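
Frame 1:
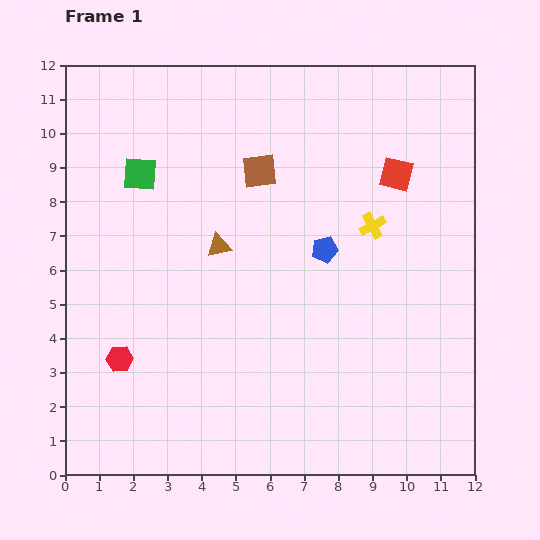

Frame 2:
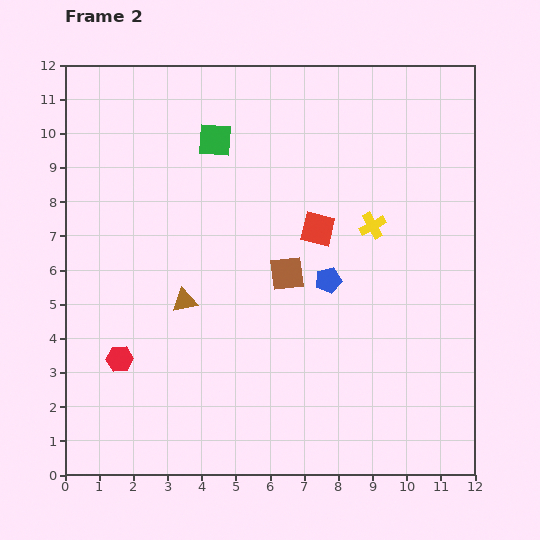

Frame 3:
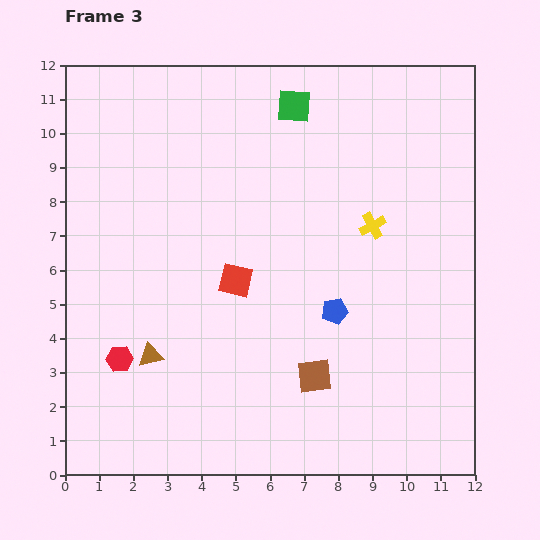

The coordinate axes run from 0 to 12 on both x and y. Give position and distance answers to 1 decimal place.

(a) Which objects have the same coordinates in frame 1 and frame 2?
the yellow cross, the red hexagon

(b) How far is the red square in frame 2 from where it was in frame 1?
2.8

The red square moved from (9.7, 8.8) to (7.4, 7.2), a distance of √(2.3² + 1.6²) ≈ 2.8.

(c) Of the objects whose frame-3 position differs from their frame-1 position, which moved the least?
the blue pentagon

(moved 1.8)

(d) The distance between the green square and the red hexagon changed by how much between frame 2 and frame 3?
+2.0

Distance in frame 2: 7.0. Distance in frame 3: 9.0.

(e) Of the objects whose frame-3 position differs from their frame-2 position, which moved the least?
the blue pentagon

(moved 0.9)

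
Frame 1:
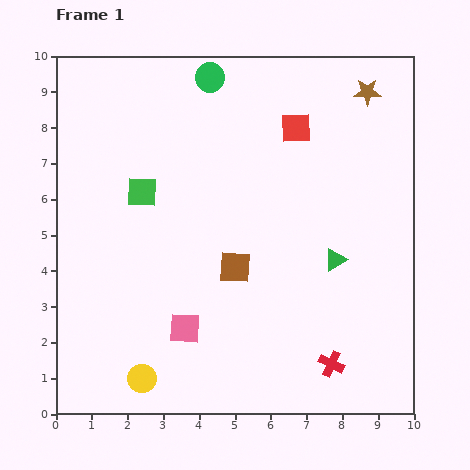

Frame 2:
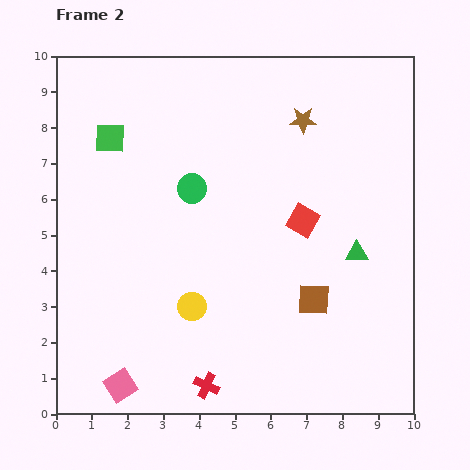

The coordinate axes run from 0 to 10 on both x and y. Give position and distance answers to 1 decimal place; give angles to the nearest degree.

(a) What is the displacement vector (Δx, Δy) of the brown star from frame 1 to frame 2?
(-1.8, -0.8)

The brown star was at (8.7, 9.0) in frame 1 and (6.9, 8.2) in frame 2.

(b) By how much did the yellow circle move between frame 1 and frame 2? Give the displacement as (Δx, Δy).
(1.4, 2.0)

The yellow circle was at (2.4, 1.0) in frame 1 and (3.8, 3.0) in frame 2.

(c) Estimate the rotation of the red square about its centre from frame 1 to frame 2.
32° clockwise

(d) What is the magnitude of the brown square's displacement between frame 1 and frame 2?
2.4

The brown square moved from (5.0, 4.1) to (7.2, 3.2), a distance of √(2.2² + 0.9²) ≈ 2.4.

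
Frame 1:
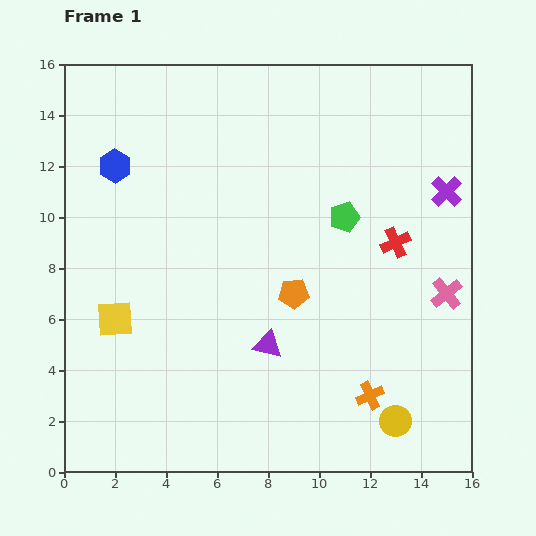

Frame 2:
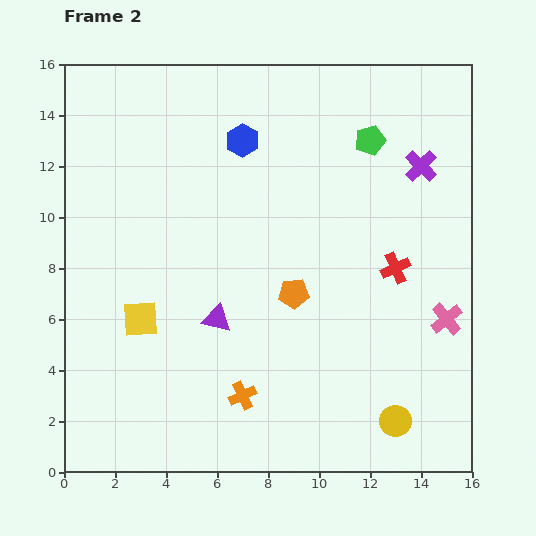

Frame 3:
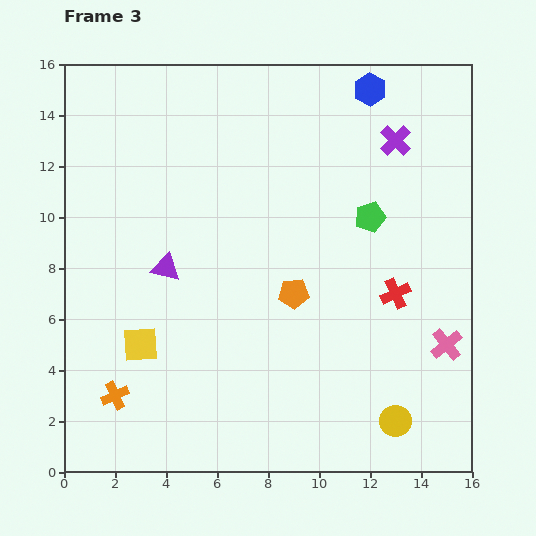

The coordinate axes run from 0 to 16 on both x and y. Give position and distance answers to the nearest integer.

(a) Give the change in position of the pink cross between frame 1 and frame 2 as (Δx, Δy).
(0, -1)

The pink cross was at (15, 7) in frame 1 and (15, 6) in frame 2.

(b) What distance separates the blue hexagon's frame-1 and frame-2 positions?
5

The blue hexagon moved from (2, 12) to (7, 13), a distance of √(5² + 1²) ≈ 5.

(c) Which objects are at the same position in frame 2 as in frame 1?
the yellow circle, the orange pentagon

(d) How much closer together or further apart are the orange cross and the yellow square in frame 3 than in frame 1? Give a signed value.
-8

Distance in frame 1: 10. Distance in frame 3: 2.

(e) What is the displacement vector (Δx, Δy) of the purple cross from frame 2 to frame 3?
(-1, 1)

The purple cross was at (14, 12) in frame 2 and (13, 13) in frame 3.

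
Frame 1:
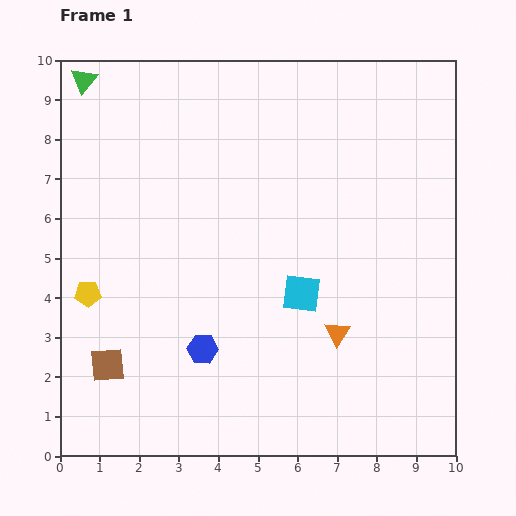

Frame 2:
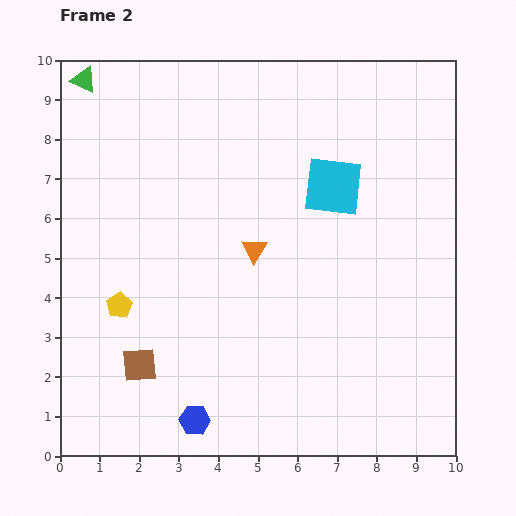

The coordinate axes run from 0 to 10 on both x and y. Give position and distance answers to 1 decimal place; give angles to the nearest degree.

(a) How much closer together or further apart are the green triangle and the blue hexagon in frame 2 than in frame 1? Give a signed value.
+1.6

Distance in frame 1: 7.4. Distance in frame 2: 9.0.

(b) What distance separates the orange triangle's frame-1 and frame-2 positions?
3.0

The orange triangle moved from (7.0, 3.1) to (4.9, 5.2), a distance of √(2.1² + 2.1²) ≈ 3.0.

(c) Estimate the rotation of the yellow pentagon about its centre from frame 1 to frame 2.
28° counter-clockwise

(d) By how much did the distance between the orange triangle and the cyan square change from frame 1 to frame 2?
+1.3

Distance in frame 1: 1.3. Distance in frame 2: 2.6.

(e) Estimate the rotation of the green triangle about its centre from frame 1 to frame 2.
44° counter-clockwise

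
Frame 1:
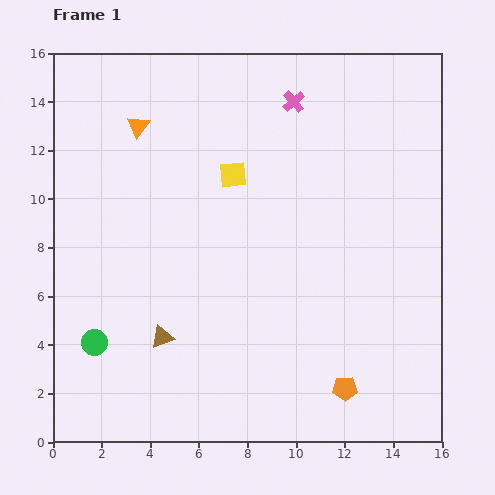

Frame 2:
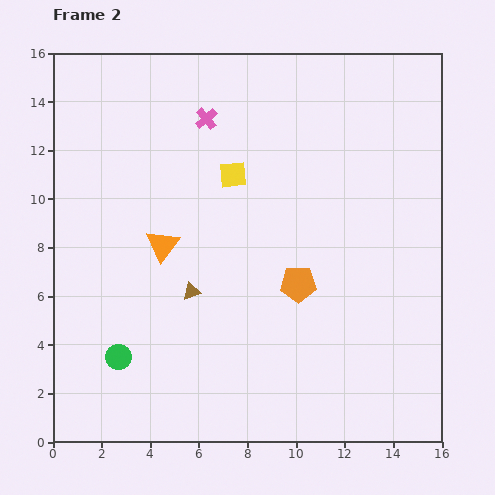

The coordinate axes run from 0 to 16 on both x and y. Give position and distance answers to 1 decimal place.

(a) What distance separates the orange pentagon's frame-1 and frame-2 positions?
4.7

The orange pentagon moved from (12.0, 2.2) to (10.1, 6.5), a distance of √(1.9² + 4.3²) ≈ 4.7.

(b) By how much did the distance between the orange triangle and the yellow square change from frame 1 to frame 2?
-0.3

Distance in frame 1: 4.4. Distance in frame 2: 4.1.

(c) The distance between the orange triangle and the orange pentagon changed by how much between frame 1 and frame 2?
-7.9

Distance in frame 1: 13.7. Distance in frame 2: 5.8.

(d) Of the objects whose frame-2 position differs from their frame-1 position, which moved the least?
the green circle

(moved 1.2)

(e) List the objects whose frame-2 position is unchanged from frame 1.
the yellow square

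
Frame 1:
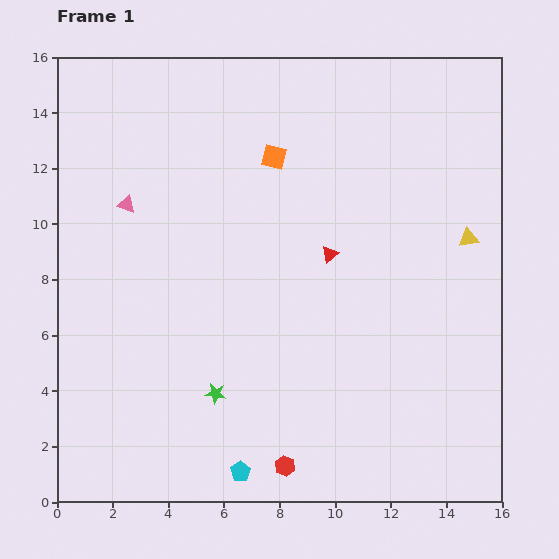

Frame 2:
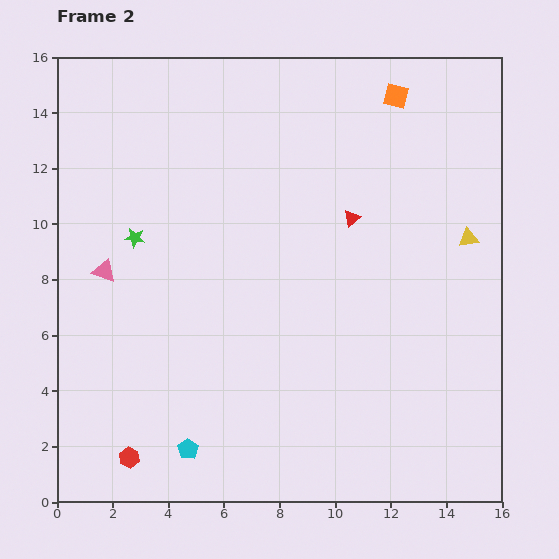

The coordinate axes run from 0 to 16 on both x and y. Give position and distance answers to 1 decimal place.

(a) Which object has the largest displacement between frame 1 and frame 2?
the green star

(moved 6.3; next 5.6)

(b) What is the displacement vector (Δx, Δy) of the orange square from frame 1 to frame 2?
(4.4, 2.2)

The orange square was at (7.8, 12.4) in frame 1 and (12.2, 14.6) in frame 2.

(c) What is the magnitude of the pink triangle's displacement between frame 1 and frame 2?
2.5

The pink triangle moved from (2.5, 10.7) to (1.7, 8.3), a distance of √(0.8² + 2.4²) ≈ 2.5.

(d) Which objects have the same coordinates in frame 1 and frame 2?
the yellow triangle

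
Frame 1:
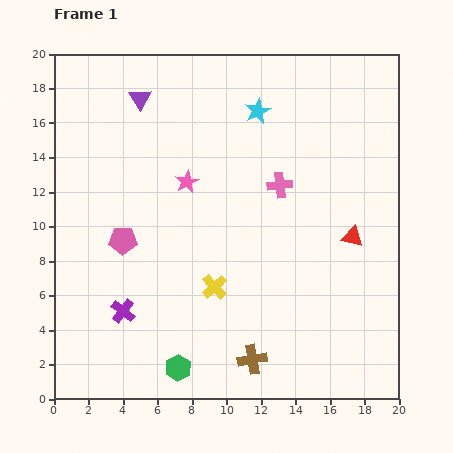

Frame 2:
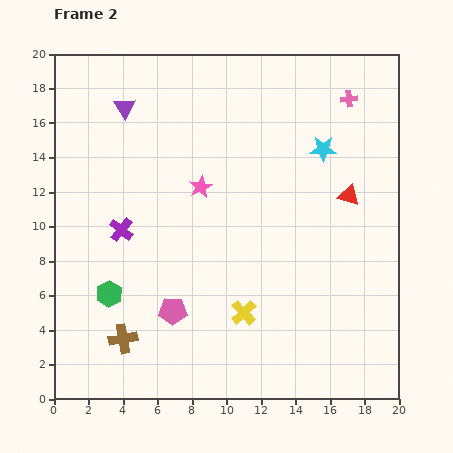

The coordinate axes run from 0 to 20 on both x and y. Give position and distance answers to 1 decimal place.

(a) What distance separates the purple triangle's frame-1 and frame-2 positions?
1.0

The purple triangle moved from (5.0, 17.4) to (4.1, 16.9), a distance of √(0.9² + 0.5²) ≈ 1.0.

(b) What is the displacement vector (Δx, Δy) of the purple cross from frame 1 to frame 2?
(-0.1, 4.7)

The purple cross was at (4.0, 5.1) in frame 1 and (3.9, 9.8) in frame 2.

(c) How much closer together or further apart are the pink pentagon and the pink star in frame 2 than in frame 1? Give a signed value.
+2.4

Distance in frame 1: 5.0. Distance in frame 2: 7.4.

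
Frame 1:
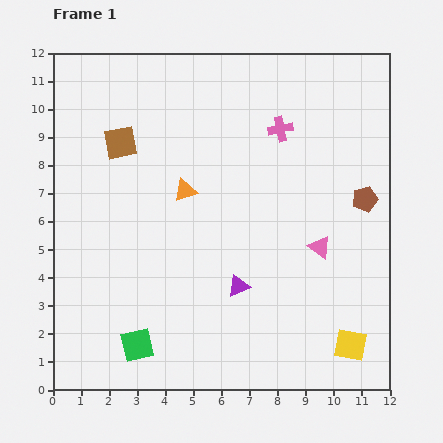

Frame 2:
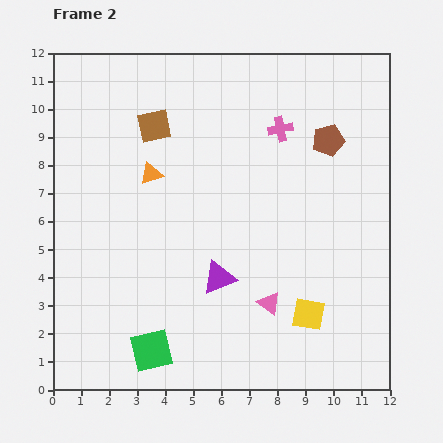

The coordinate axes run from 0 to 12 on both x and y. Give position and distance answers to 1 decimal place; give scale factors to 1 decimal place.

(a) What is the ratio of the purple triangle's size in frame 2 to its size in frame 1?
1.5×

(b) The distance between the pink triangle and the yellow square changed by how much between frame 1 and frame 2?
-2.2

Distance in frame 1: 3.7. Distance in frame 2: 1.5.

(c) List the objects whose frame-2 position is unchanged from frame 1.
the pink cross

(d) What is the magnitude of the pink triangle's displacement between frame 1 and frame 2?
2.7

The pink triangle moved from (9.5, 5.1) to (7.7, 3.1), a distance of √(1.8² + 2.0²) ≈ 2.7.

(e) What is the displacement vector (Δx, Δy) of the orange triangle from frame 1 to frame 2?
(-1.2, 0.6)

The orange triangle was at (4.7, 7.1) in frame 1 and (3.5, 7.7) in frame 2.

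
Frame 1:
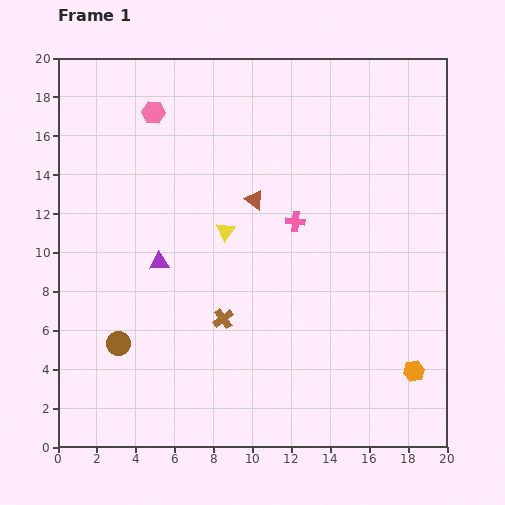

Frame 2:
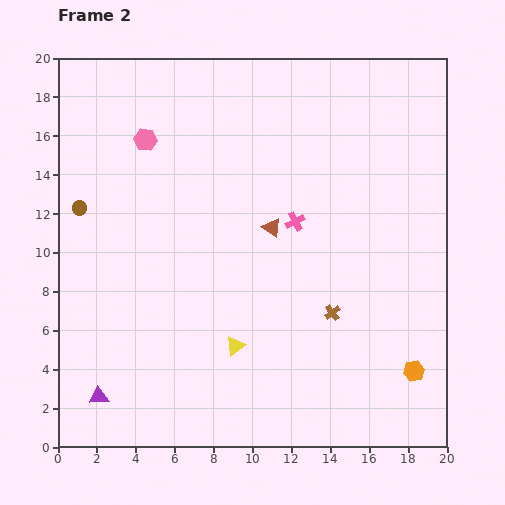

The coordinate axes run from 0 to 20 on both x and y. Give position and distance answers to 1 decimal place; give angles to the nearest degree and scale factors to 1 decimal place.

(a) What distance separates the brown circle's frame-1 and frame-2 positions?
7.3

The brown circle moved from (3.1, 5.3) to (1.1, 12.3), a distance of √(2.0² + 7.0²) ≈ 7.3.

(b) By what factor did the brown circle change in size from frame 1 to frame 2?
0.6×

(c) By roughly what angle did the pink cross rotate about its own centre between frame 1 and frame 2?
33° counter-clockwise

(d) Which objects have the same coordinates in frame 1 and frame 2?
the pink cross, the orange hexagon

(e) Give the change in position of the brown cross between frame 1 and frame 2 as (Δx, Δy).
(5.6, 0.3)

The brown cross was at (8.5, 6.6) in frame 1 and (14.1, 6.9) in frame 2.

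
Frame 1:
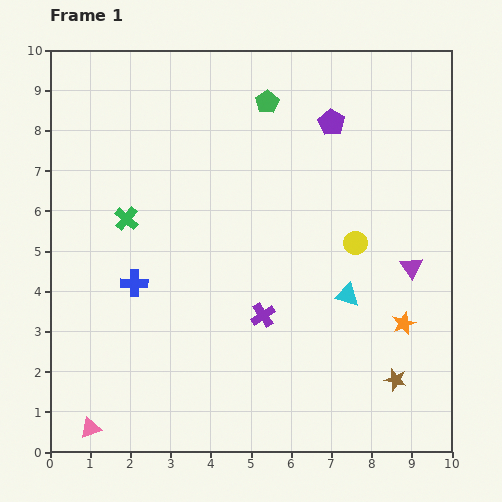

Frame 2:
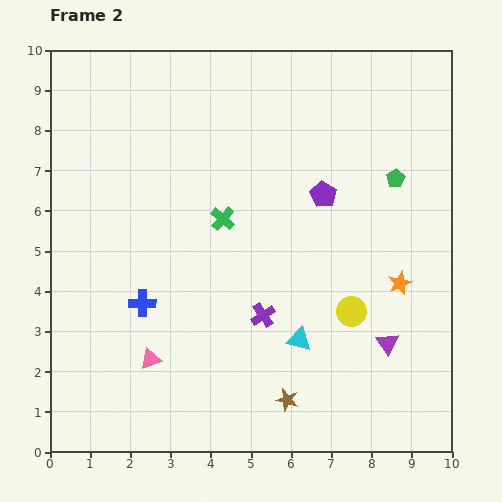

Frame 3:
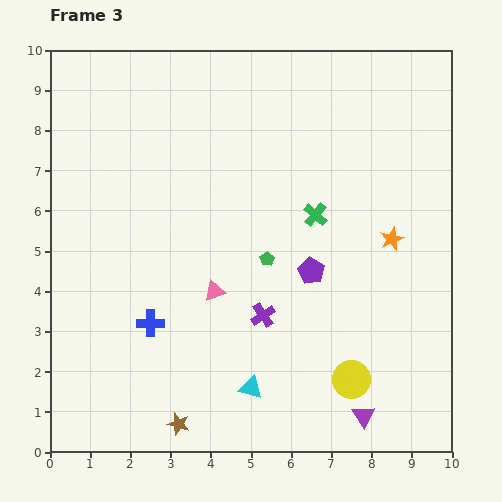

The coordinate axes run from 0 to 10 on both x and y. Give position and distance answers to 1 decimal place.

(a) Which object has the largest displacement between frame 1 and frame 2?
the green pentagon

(moved 3.7; next 2.7)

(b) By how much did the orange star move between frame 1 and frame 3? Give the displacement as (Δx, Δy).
(-0.3, 2.1)

The orange star was at (8.8, 3.2) in frame 1 and (8.5, 5.3) in frame 3.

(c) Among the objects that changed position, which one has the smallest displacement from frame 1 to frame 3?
the blue cross

(moved 1.1)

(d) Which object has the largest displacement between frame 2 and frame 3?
the green pentagon

(moved 3.8; next 2.8)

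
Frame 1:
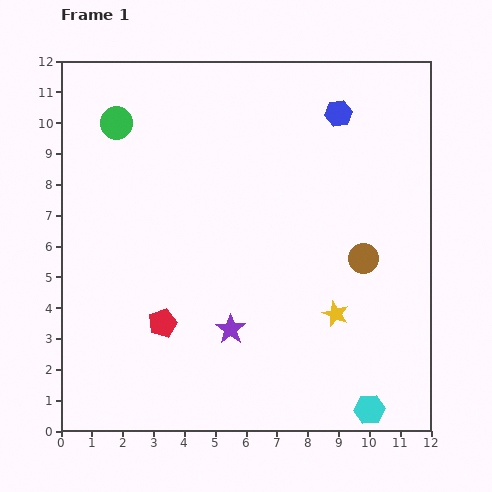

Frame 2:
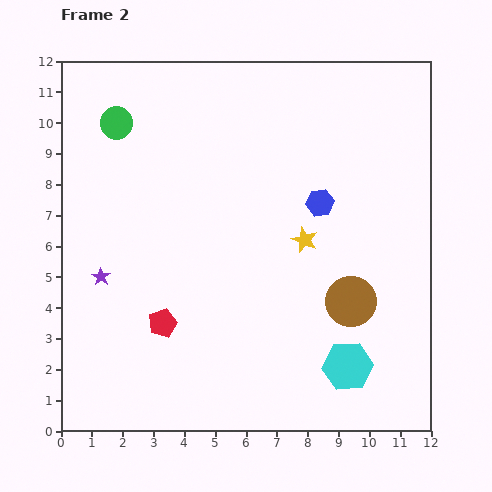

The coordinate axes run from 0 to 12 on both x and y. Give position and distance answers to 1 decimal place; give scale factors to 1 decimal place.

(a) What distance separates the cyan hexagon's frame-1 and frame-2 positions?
1.6

The cyan hexagon moved from (10.0, 0.7) to (9.3, 2.1), a distance of √(0.7² + 1.4²) ≈ 1.6.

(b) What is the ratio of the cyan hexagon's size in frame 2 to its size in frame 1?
1.6×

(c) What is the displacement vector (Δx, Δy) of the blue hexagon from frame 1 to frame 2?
(-0.6, -2.9)

The blue hexagon was at (9.0, 10.3) in frame 1 and (8.4, 7.4) in frame 2.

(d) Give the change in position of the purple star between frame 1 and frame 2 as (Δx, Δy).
(-4.2, 1.7)

The purple star was at (5.5, 3.3) in frame 1 and (1.3, 5.0) in frame 2.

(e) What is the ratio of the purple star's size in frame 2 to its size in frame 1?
0.6×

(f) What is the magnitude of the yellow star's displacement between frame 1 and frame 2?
2.6

The yellow star moved from (8.9, 3.8) to (7.9, 6.2), a distance of √(1.0² + 2.4²) ≈ 2.6.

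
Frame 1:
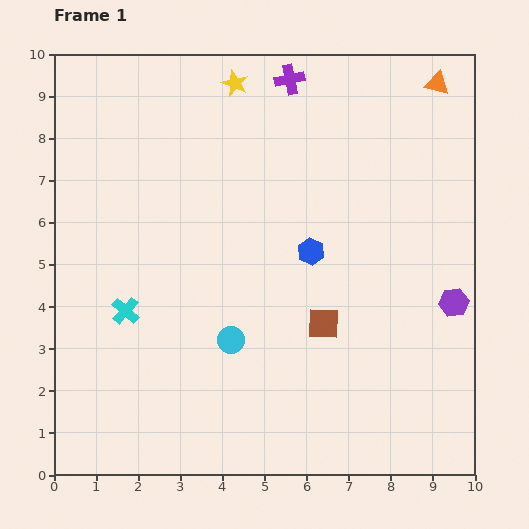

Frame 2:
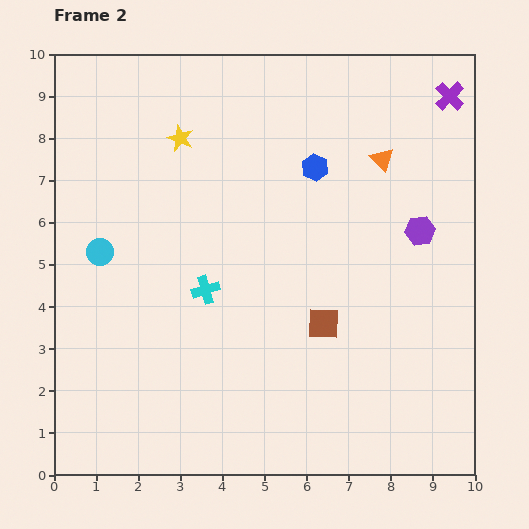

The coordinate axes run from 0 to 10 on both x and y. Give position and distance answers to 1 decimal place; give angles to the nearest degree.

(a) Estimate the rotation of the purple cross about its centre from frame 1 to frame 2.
34° counter-clockwise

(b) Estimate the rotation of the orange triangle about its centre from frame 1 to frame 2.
32° clockwise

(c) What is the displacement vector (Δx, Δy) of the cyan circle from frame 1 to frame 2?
(-3.1, 2.1)

The cyan circle was at (4.2, 3.2) in frame 1 and (1.1, 5.3) in frame 2.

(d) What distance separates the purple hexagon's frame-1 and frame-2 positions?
1.9

The purple hexagon moved from (9.5, 4.1) to (8.7, 5.8), a distance of √(0.8² + 1.7²) ≈ 1.9.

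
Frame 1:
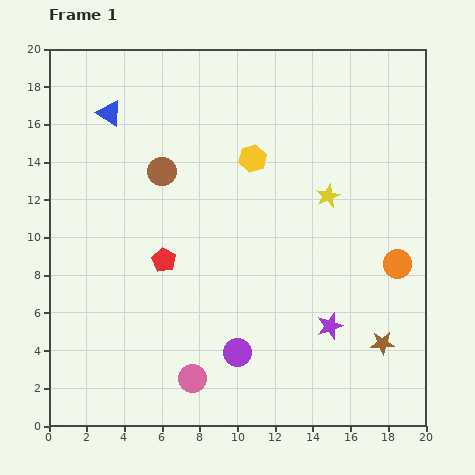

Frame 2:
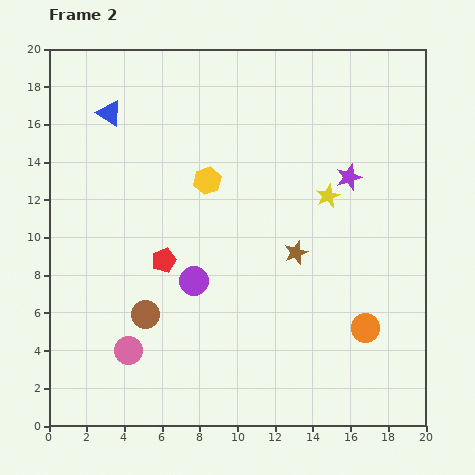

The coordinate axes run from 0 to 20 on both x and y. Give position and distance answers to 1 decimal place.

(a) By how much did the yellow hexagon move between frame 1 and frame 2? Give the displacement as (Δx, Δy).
(-2.4, -1.2)

The yellow hexagon was at (10.8, 14.2) in frame 1 and (8.4, 13.0) in frame 2.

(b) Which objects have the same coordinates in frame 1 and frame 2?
the yellow star, the red pentagon, the blue triangle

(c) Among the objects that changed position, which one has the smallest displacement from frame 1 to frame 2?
the yellow hexagon

(moved 2.7)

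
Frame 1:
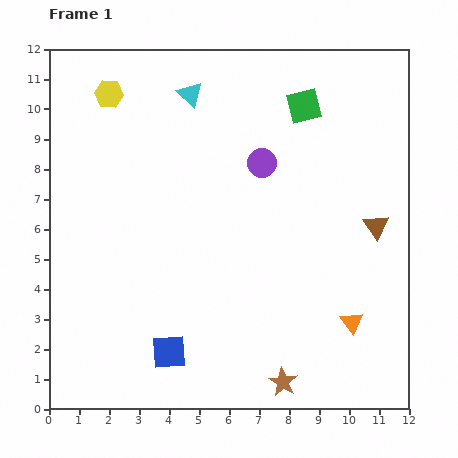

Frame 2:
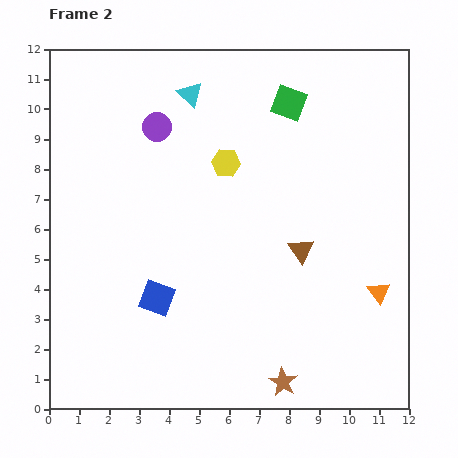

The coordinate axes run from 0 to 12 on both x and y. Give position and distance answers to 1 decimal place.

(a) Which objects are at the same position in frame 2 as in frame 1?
the cyan triangle, the brown star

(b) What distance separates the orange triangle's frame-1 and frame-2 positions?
1.3

The orange triangle moved from (10.1, 2.9) to (11.0, 3.9), a distance of √(0.9² + 1.0²) ≈ 1.3.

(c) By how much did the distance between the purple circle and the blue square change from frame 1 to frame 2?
-1.3

Distance in frame 1: 7.0. Distance in frame 2: 5.7.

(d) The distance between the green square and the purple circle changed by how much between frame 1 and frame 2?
+2.1

Distance in frame 1: 2.4. Distance in frame 2: 4.5.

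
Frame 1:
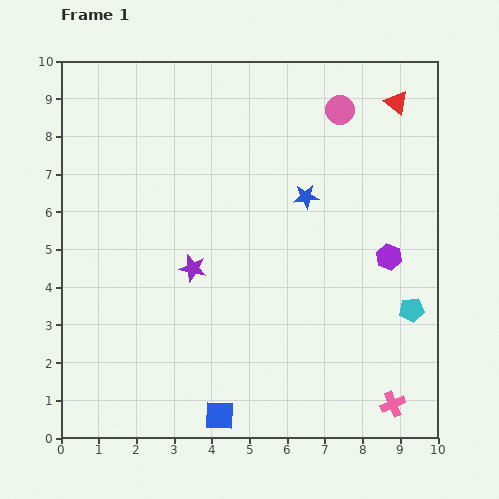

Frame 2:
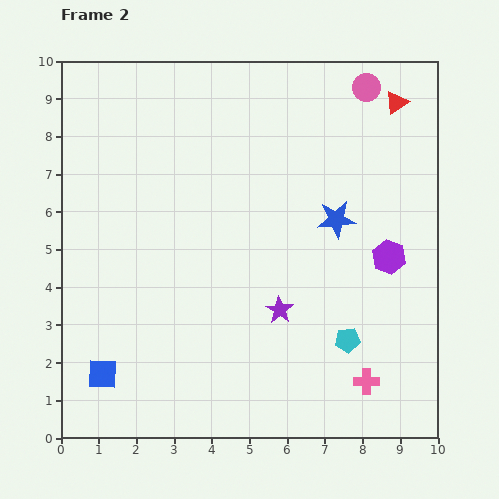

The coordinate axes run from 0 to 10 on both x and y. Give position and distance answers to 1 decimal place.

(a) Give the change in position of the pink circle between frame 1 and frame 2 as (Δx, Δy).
(0.7, 0.6)

The pink circle was at (7.4, 8.7) in frame 1 and (8.1, 9.3) in frame 2.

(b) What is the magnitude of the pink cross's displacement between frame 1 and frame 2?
0.9

The pink cross moved from (8.8, 0.9) to (8.1, 1.5), a distance of √(0.7² + 0.6²) ≈ 0.9.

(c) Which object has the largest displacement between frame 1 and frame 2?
the blue square

(moved 3.3; next 2.5)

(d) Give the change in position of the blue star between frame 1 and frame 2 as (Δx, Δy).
(0.8, -0.6)

The blue star was at (6.5, 6.4) in frame 1 and (7.3, 5.8) in frame 2.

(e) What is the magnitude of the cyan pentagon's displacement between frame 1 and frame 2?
1.9

The cyan pentagon moved from (9.3, 3.4) to (7.6, 2.6), a distance of √(1.7² + 0.8²) ≈ 1.9.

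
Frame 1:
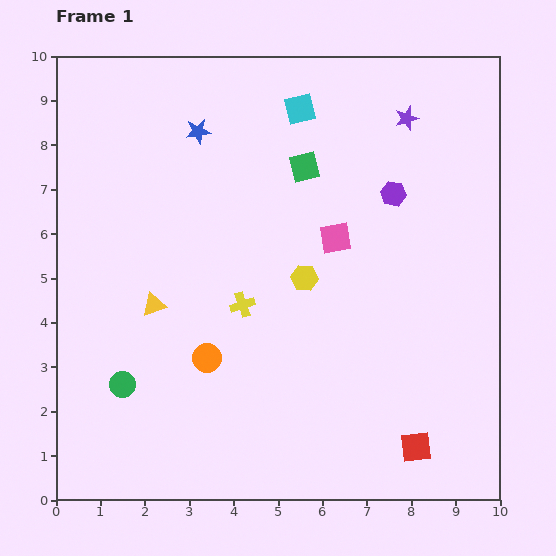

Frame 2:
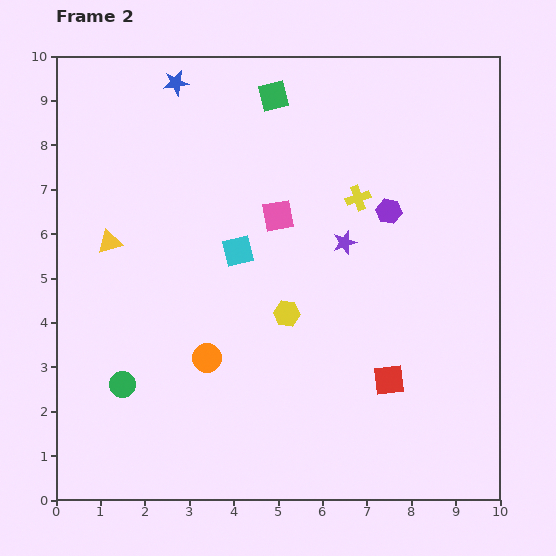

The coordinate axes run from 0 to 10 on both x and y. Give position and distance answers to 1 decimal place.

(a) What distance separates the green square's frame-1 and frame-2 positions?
1.7

The green square moved from (5.6, 7.5) to (4.9, 9.1), a distance of √(0.7² + 1.6²) ≈ 1.7.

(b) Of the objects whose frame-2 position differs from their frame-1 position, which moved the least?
the purple hexagon

(moved 0.4)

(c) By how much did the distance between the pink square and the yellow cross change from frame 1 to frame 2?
-0.8

Distance in frame 1: 2.6. Distance in frame 2: 1.8.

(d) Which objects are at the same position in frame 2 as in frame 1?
the orange circle, the green circle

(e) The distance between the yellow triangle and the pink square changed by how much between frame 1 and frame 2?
-0.6

Distance in frame 1: 4.4. Distance in frame 2: 3.8.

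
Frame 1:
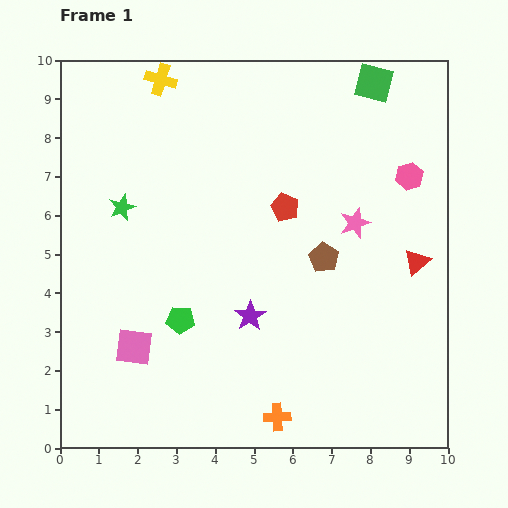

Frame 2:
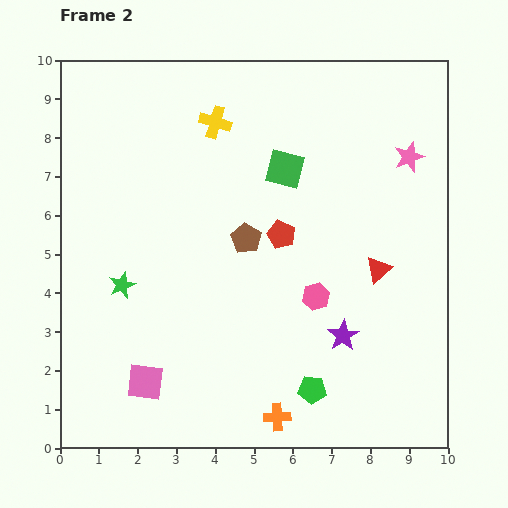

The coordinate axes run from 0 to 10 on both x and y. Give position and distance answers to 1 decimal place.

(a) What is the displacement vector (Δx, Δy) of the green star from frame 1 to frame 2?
(0.0, -2.0)

The green star was at (1.6, 6.2) in frame 1 and (1.6, 4.2) in frame 2.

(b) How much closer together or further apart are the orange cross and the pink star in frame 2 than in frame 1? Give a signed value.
+2.1

Distance in frame 1: 5.4. Distance in frame 2: 7.5.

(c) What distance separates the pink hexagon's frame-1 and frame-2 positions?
3.9

The pink hexagon moved from (9.0, 7.0) to (6.6, 3.9), a distance of √(2.4² + 3.1²) ≈ 3.9.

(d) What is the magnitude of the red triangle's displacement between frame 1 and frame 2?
1.0

The red triangle moved from (9.2, 4.8) to (8.2, 4.6), a distance of √(1.0² + 0.2²) ≈ 1.0.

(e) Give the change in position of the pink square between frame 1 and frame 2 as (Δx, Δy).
(0.3, -0.9)

The pink square was at (1.9, 2.6) in frame 1 and (2.2, 1.7) in frame 2.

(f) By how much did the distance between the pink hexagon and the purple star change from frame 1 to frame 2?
-4.3

Distance in frame 1: 5.5. Distance in frame 2: 1.2.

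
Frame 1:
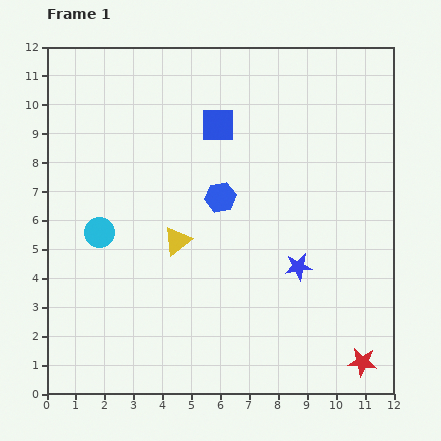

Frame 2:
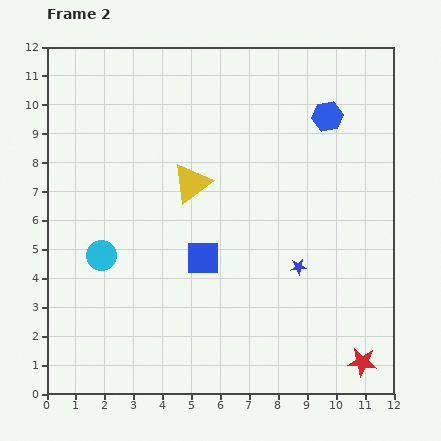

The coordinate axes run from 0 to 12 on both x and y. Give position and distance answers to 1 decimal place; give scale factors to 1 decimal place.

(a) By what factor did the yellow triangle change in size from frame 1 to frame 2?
1.4×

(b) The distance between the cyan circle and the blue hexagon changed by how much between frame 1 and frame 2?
+4.8

Distance in frame 1: 4.4. Distance in frame 2: 9.2.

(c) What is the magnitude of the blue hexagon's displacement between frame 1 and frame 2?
4.6

The blue hexagon moved from (6.0, 6.8) to (9.7, 9.6), a distance of √(3.7² + 2.8²) ≈ 4.6.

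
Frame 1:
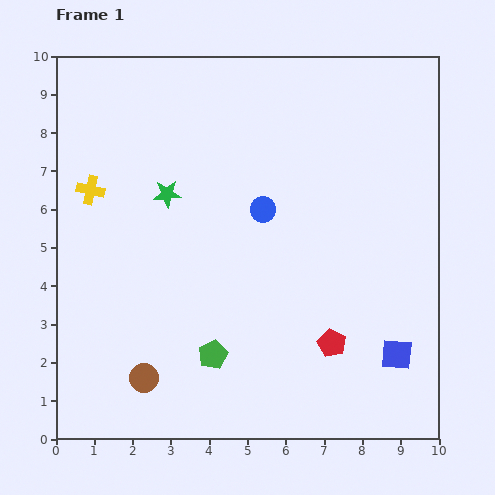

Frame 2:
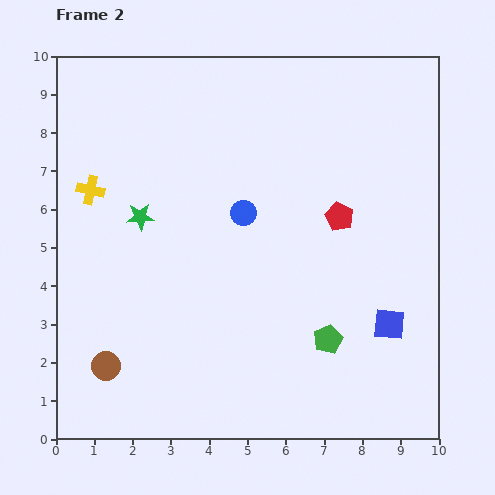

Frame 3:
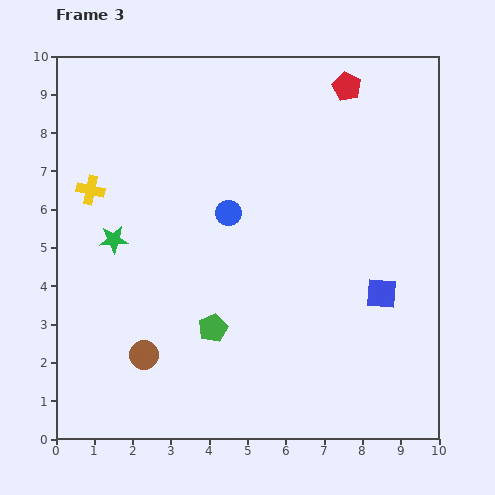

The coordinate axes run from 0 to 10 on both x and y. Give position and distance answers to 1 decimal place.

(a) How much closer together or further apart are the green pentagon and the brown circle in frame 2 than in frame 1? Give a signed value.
+3.9

Distance in frame 1: 1.9. Distance in frame 2: 5.8.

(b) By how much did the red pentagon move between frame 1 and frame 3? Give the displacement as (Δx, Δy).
(0.4, 6.7)

The red pentagon was at (7.2, 2.5) in frame 1 and (7.6, 9.2) in frame 3.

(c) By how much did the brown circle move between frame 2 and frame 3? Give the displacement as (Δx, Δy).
(1.0, 0.3)

The brown circle was at (1.3, 1.9) in frame 2 and (2.3, 2.2) in frame 3.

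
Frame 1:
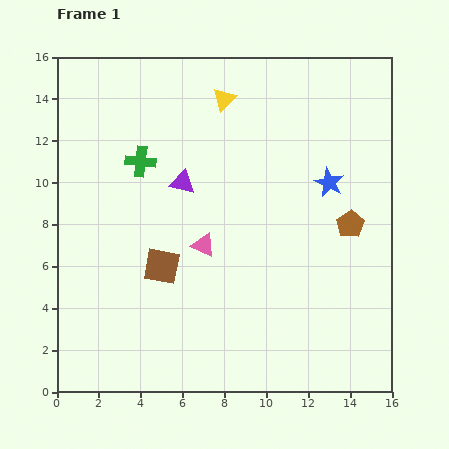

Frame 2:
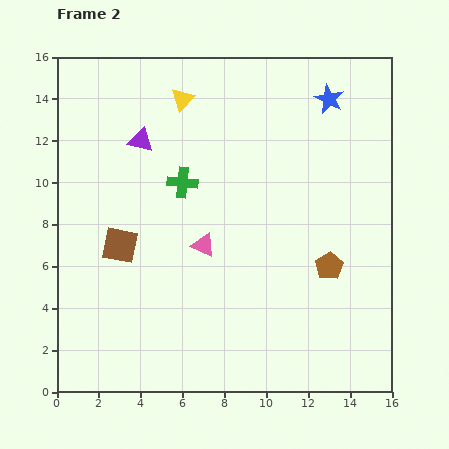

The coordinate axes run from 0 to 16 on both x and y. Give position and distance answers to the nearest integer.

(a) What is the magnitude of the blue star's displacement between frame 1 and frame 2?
4

The blue star moved from (13, 10) to (13, 14), a distance of √(0² + 4²) ≈ 4.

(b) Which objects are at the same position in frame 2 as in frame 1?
the pink triangle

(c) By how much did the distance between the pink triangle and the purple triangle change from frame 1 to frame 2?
+3

Distance in frame 1: 3. Distance in frame 2: 6.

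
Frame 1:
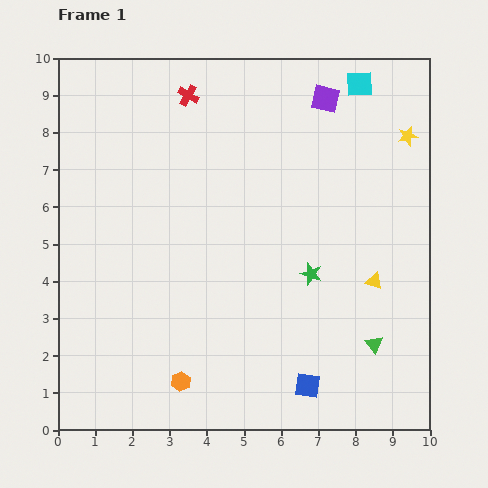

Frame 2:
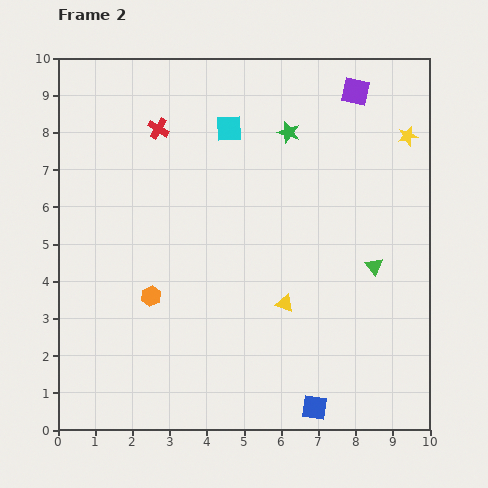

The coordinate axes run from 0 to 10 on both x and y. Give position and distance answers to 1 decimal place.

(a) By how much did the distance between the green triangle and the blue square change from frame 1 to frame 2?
+2.0

Distance in frame 1: 2.1. Distance in frame 2: 4.1.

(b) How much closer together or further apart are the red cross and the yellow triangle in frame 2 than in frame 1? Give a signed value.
-1.3

Distance in frame 1: 7.1. Distance in frame 2: 5.8.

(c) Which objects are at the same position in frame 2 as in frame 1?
the yellow star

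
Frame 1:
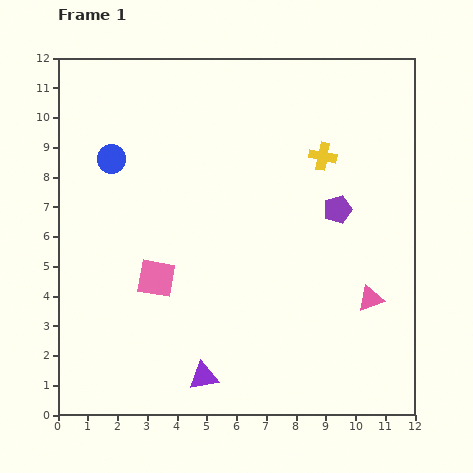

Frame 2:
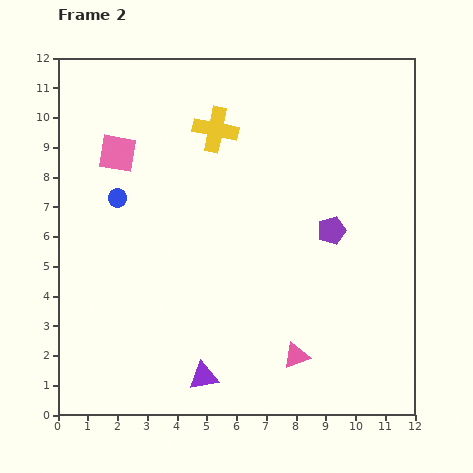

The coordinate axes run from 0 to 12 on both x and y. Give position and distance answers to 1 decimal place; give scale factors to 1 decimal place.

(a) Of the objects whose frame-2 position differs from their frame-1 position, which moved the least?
the purple pentagon

(moved 0.7)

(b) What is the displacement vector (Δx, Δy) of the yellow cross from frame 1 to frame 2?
(-3.6, 0.9)

The yellow cross was at (8.9, 8.7) in frame 1 and (5.3, 9.6) in frame 2.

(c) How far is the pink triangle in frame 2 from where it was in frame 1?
3.1

The pink triangle moved from (10.5, 3.9) to (8.0, 2.0), a distance of √(2.5² + 1.9²) ≈ 3.1.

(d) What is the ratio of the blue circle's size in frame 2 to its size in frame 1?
0.7×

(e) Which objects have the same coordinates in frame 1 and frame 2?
the purple triangle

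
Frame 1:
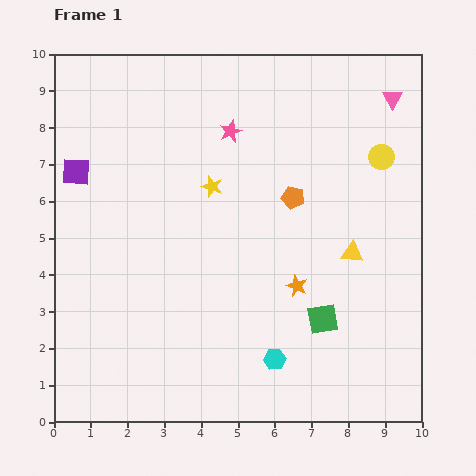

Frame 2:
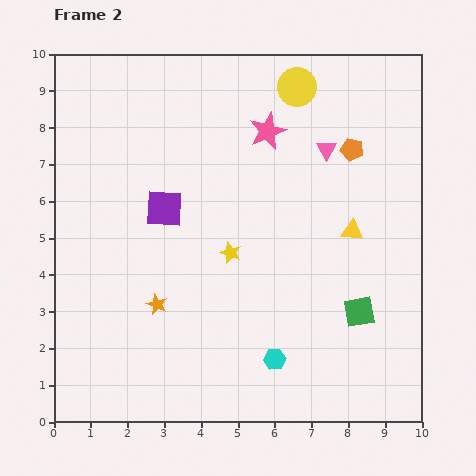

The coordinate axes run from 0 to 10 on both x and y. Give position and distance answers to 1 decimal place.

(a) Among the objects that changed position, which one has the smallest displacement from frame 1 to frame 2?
the yellow triangle

(moved 0.6)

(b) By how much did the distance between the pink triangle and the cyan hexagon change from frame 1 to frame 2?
-1.9

Distance in frame 1: 7.8. Distance in frame 2: 5.9.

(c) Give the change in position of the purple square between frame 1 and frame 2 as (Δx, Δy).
(2.4, -1.0)

The purple square was at (0.6, 6.8) in frame 1 and (3.0, 5.8) in frame 2.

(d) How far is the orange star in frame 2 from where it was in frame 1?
3.8

The orange star moved from (6.6, 3.7) to (2.8, 3.2), a distance of √(3.8² + 0.5²) ≈ 3.8.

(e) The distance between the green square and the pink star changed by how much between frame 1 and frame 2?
-0.2

Distance in frame 1: 5.7. Distance in frame 2: 5.5.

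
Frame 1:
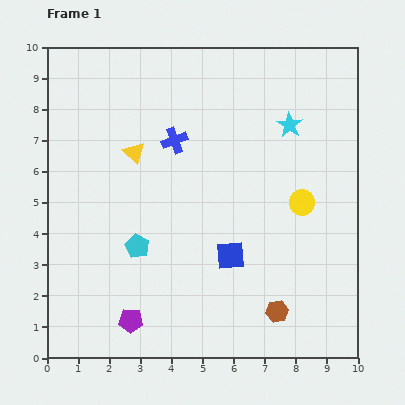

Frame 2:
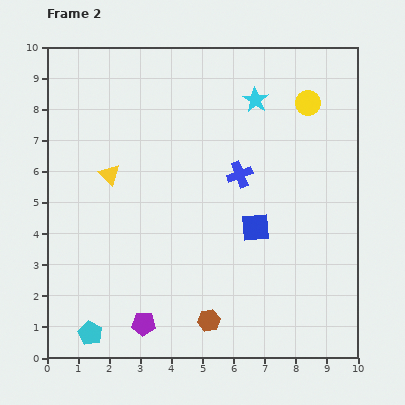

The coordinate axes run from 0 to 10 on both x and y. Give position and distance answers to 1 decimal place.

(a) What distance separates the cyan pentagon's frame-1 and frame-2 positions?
3.2

The cyan pentagon moved from (2.9, 3.6) to (1.4, 0.8), a distance of √(1.5² + 2.8²) ≈ 3.2.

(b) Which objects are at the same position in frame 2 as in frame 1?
none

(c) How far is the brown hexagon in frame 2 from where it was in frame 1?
2.2

The brown hexagon moved from (7.4, 1.5) to (5.2, 1.2), a distance of √(2.2² + 0.3²) ≈ 2.2.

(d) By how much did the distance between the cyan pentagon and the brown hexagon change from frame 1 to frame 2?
-1.2

Distance in frame 1: 5.0. Distance in frame 2: 3.8.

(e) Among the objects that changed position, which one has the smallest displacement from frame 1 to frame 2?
the purple pentagon

(moved 0.4)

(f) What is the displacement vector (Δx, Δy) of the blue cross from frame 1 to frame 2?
(2.1, -1.1)

The blue cross was at (4.1, 7.0) in frame 1 and (6.2, 5.9) in frame 2.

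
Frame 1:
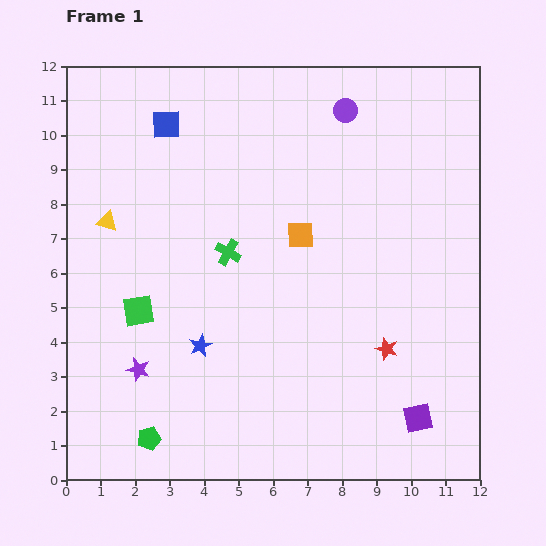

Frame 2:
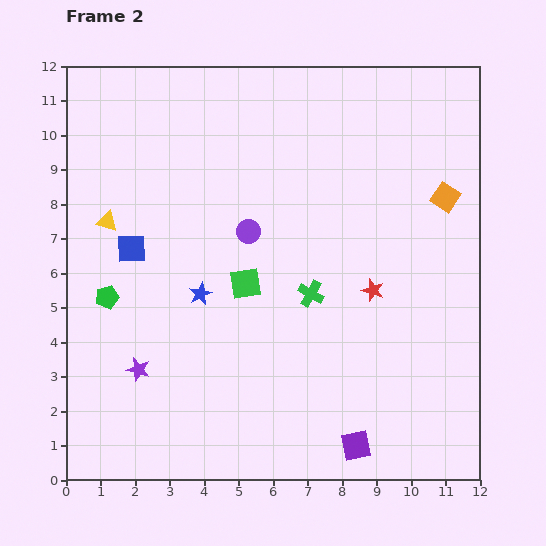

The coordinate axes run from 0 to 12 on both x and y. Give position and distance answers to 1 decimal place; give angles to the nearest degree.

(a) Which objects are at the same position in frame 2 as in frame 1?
the yellow triangle, the purple star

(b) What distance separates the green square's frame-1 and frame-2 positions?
3.2

The green square moved from (2.1, 4.9) to (5.2, 5.7), a distance of √(3.1² + 0.8²) ≈ 3.2.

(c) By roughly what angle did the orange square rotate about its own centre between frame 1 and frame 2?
35° clockwise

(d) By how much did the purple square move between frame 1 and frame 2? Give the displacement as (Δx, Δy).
(-1.8, -0.8)

The purple square was at (10.2, 1.8) in frame 1 and (8.4, 1.0) in frame 2.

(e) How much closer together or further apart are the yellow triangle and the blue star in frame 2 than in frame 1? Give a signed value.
-1.1

Distance in frame 1: 4.5. Distance in frame 2: 3.4.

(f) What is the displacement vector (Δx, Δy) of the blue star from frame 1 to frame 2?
(0.0, 1.5)

The blue star was at (3.9, 3.9) in frame 1 and (3.9, 5.4) in frame 2.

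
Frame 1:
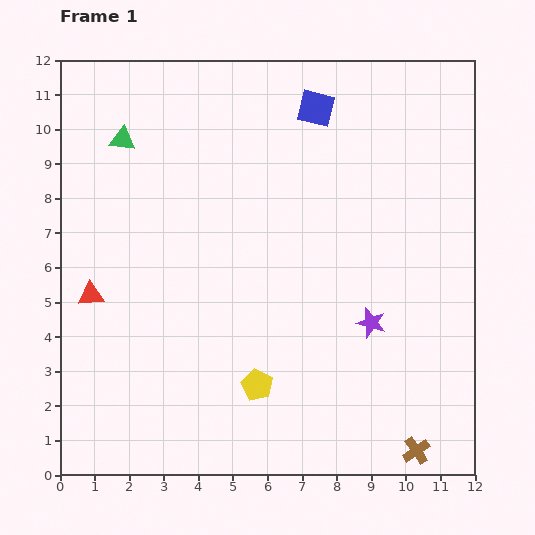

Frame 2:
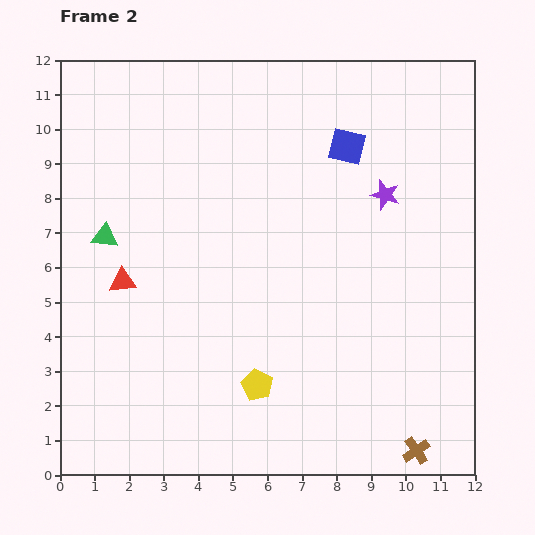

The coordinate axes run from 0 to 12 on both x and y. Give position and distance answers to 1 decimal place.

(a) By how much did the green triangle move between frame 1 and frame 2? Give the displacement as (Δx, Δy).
(-0.5, -2.8)

The green triangle was at (1.8, 9.7) in frame 1 and (1.3, 6.9) in frame 2.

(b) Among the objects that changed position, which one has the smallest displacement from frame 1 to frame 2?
the red triangle

(moved 1.0)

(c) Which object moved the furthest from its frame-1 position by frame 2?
the purple star

(moved 3.7; next 2.8)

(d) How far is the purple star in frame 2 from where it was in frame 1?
3.7

The purple star moved from (9.0, 4.4) to (9.4, 8.1), a distance of √(0.4² + 3.7²) ≈ 3.7.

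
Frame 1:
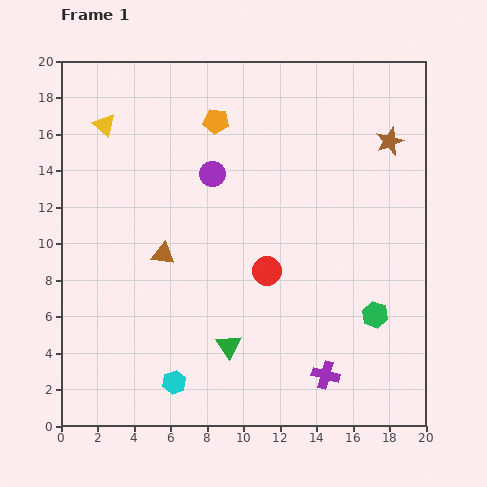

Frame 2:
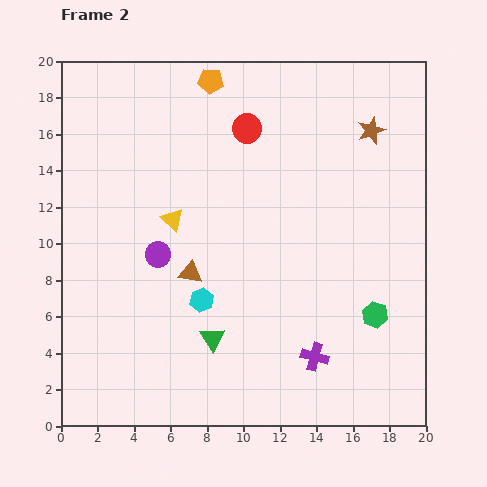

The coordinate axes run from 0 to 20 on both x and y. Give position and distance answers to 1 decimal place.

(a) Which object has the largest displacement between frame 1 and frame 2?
the red circle

(moved 7.9; next 6.4)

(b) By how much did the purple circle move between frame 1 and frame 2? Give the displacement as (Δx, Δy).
(-3.0, -4.4)

The purple circle was at (8.3, 13.8) in frame 1 and (5.3, 9.4) in frame 2.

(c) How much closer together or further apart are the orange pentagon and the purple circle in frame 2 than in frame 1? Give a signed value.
+7.0

Distance in frame 1: 2.9. Distance in frame 2: 9.9.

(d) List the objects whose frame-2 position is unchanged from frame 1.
the green hexagon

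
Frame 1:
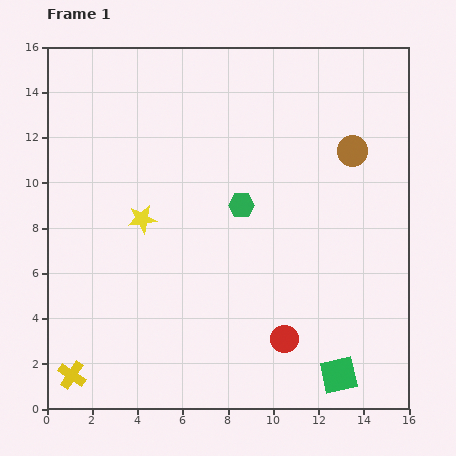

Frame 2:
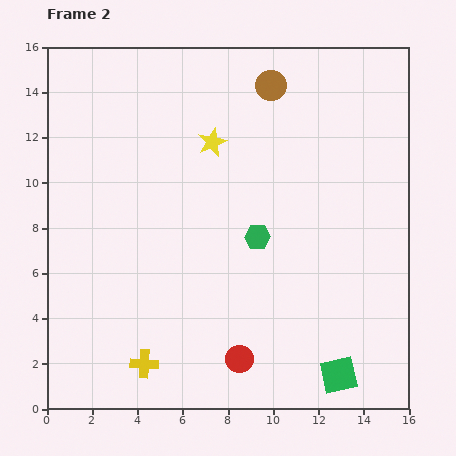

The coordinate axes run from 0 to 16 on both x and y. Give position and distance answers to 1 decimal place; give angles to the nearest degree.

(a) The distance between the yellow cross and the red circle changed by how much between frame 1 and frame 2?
-5.3

Distance in frame 1: 9.5. Distance in frame 2: 4.2.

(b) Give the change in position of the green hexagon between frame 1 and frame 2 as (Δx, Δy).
(0.7, -1.4)

The green hexagon was at (8.6, 9.0) in frame 1 and (9.3, 7.6) in frame 2.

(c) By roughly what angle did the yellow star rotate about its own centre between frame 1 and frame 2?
15° counter-clockwise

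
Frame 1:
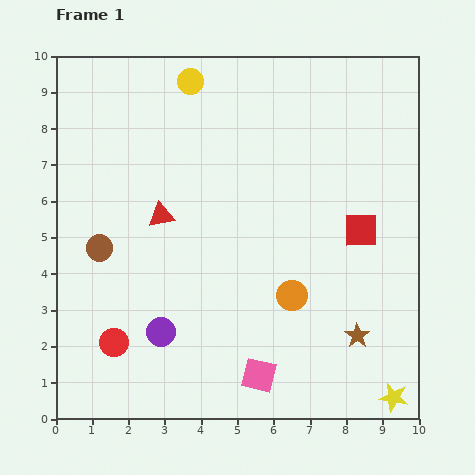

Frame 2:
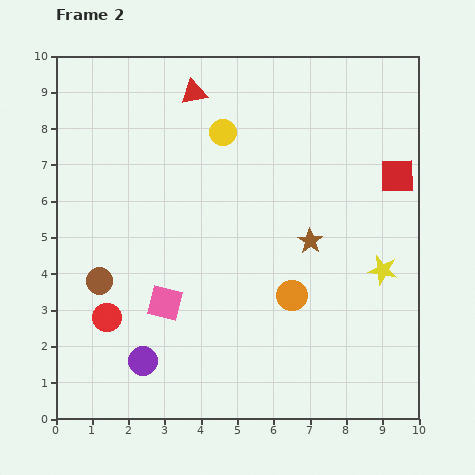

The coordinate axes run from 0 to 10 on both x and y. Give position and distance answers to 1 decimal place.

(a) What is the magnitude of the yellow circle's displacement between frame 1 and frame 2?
1.7

The yellow circle moved from (3.7, 9.3) to (4.6, 7.9), a distance of √(0.9² + 1.4²) ≈ 1.7.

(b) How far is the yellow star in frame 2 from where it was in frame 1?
3.5

The yellow star moved from (9.3, 0.6) to (9.0, 4.1), a distance of √(0.3² + 3.5²) ≈ 3.5.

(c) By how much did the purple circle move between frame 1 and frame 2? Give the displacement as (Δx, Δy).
(-0.5, -0.8)

The purple circle was at (2.9, 2.4) in frame 1 and (2.4, 1.6) in frame 2.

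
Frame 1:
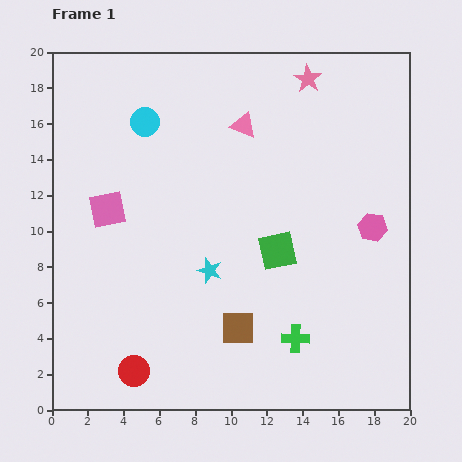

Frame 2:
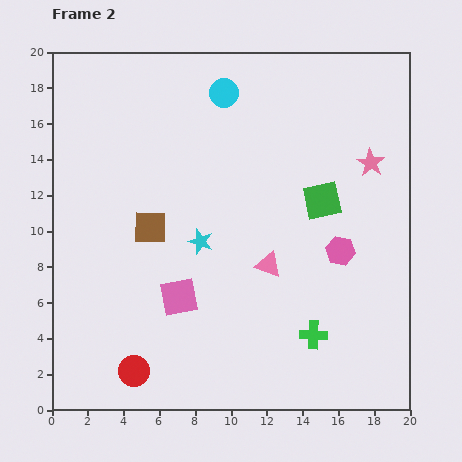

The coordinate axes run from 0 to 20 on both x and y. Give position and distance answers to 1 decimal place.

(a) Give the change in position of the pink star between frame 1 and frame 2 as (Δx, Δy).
(3.5, -4.7)

The pink star was at (14.3, 18.5) in frame 1 and (17.8, 13.8) in frame 2.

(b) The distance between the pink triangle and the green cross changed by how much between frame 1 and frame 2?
-7.6

Distance in frame 1: 12.2. Distance in frame 2: 4.6.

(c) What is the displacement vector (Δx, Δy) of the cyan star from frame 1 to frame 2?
(-0.5, 1.6)

The cyan star was at (8.8, 7.8) in frame 1 and (8.3, 9.4) in frame 2.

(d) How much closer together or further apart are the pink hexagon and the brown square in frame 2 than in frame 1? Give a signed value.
+1.3

Distance in frame 1: 9.4. Distance in frame 2: 10.7.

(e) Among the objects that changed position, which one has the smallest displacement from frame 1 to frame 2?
the green cross

(moved 1.0)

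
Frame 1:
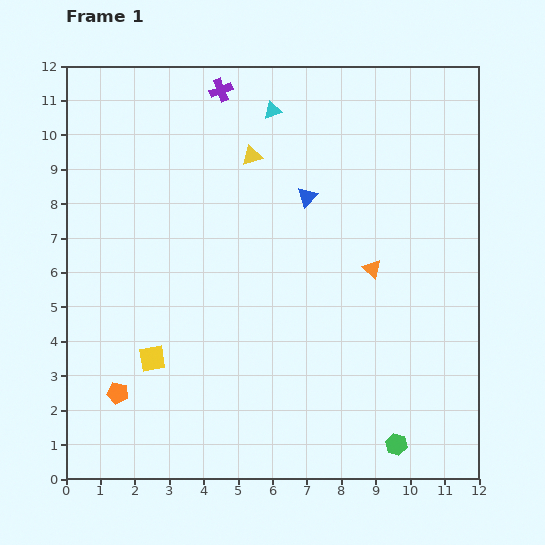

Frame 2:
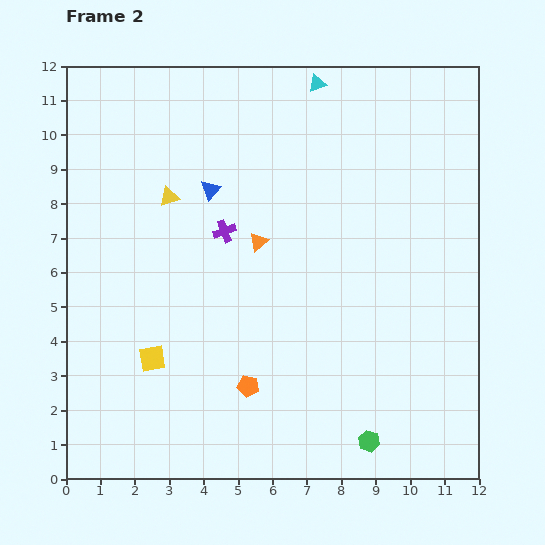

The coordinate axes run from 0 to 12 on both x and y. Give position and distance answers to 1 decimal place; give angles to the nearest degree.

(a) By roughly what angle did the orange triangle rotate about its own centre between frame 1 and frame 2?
39° clockwise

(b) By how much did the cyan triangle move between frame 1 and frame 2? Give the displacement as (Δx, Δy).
(1.3, 0.8)

The cyan triangle was at (6.0, 10.7) in frame 1 and (7.3, 11.5) in frame 2.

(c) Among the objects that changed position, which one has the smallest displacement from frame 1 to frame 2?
the green hexagon

(moved 0.8)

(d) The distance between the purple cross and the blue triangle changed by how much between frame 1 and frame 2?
-2.7

Distance in frame 1: 4.0. Distance in frame 2: 1.3.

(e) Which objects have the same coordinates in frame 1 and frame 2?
the yellow square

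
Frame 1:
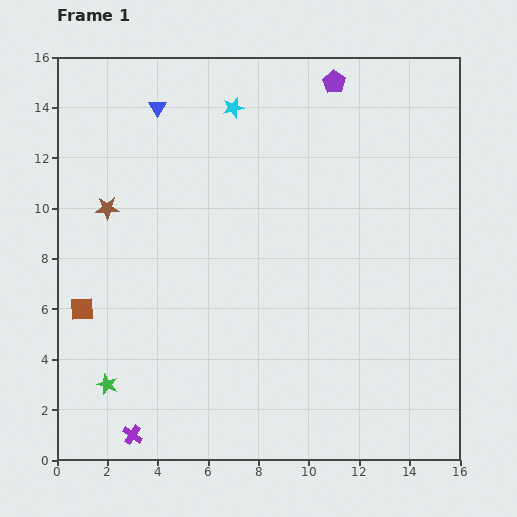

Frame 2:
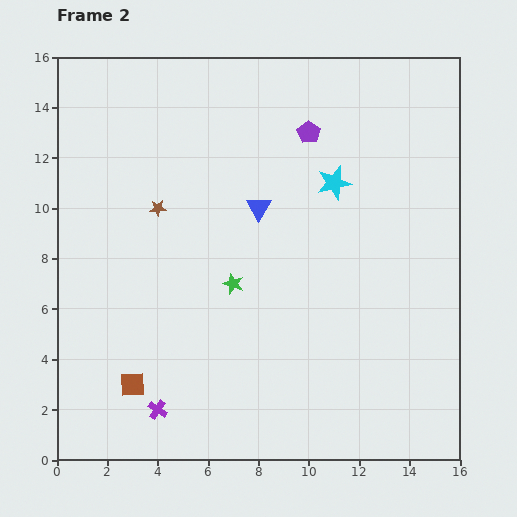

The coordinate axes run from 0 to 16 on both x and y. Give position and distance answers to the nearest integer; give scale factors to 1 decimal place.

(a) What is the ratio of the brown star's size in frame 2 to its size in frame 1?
0.7×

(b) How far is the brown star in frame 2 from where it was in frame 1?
2

The brown star moved from (2, 10) to (4, 10), a distance of √(2² + 0²) ≈ 2.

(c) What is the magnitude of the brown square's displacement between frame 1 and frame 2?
4

The brown square moved from (1, 6) to (3, 3), a distance of √(2² + 3²) ≈ 4.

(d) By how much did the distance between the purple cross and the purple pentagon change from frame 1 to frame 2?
-3

Distance in frame 1: 16. Distance in frame 2: 13.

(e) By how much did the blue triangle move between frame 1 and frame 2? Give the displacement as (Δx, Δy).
(4, -4)

The blue triangle was at (4, 14) in frame 1 and (8, 10) in frame 2.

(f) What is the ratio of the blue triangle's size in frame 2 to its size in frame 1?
1.4×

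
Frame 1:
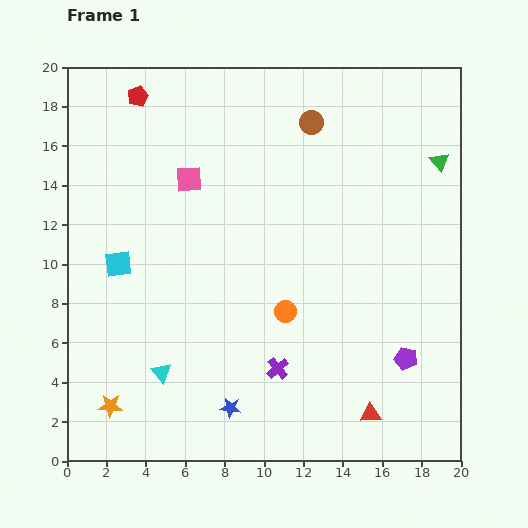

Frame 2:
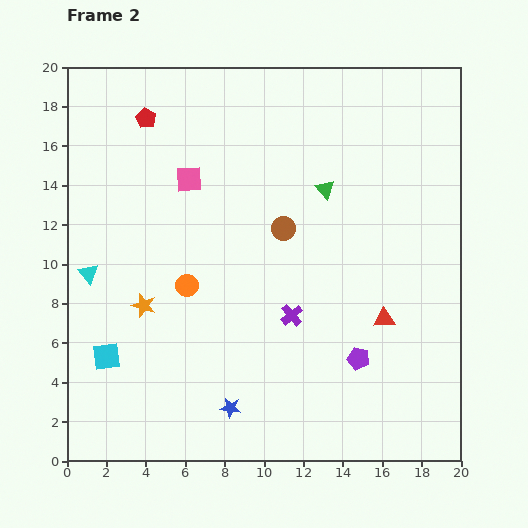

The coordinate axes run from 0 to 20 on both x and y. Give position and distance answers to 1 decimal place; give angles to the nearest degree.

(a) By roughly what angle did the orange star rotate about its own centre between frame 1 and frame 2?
15° clockwise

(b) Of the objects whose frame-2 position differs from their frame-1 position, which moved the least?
the red pentagon

(moved 1.2)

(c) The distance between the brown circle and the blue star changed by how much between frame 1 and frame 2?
-5.6

Distance in frame 1: 15.1. Distance in frame 2: 9.5.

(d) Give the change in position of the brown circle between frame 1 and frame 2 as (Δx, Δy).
(-1.4, -5.4)

The brown circle was at (12.4, 17.2) in frame 1 and (11.0, 11.8) in frame 2.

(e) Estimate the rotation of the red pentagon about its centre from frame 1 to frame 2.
20° counter-clockwise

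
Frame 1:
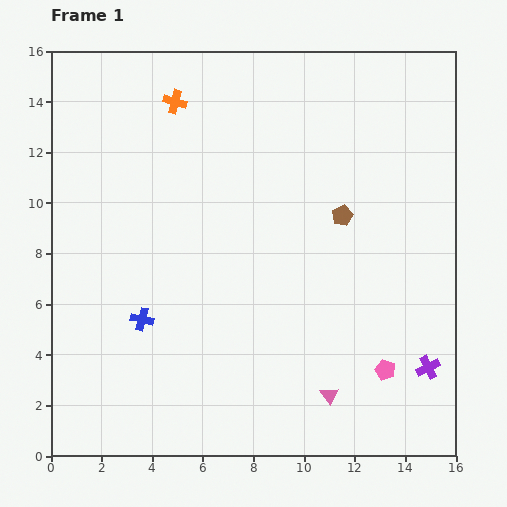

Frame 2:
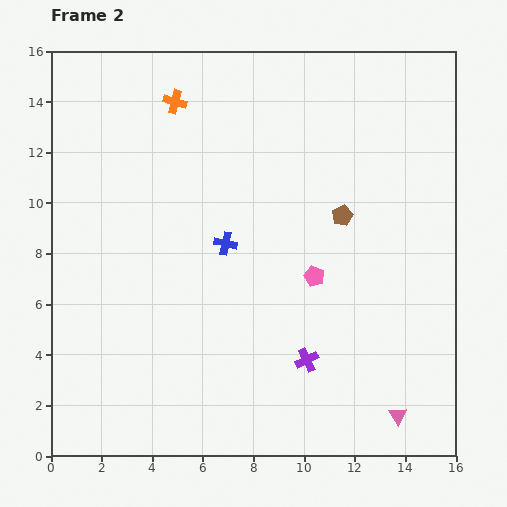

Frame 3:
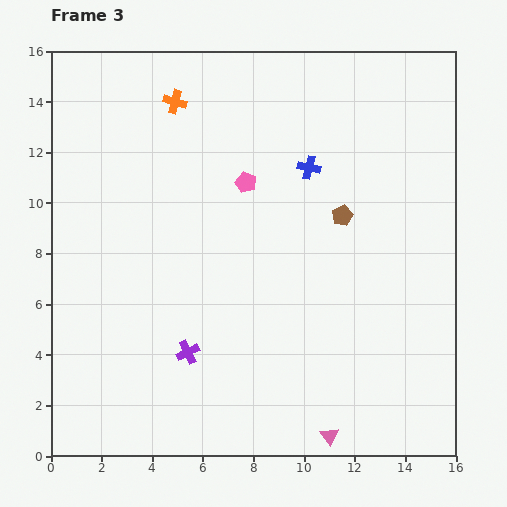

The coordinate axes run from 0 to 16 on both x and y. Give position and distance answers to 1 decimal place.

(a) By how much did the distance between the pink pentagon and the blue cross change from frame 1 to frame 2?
-6.1

Distance in frame 1: 9.8. Distance in frame 2: 3.7.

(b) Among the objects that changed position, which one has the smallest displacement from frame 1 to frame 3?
the pink triangle

(moved 1.6)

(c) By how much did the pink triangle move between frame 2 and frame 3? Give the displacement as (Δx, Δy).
(-2.7, -0.8)

The pink triangle was at (13.7, 1.6) in frame 2 and (11.0, 0.8) in frame 3.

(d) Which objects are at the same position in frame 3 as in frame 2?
the brown pentagon, the orange cross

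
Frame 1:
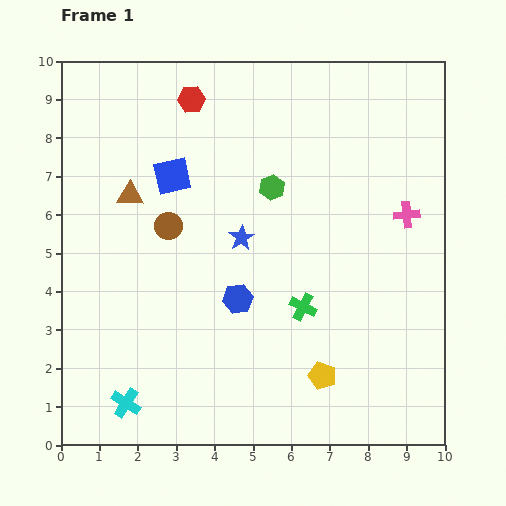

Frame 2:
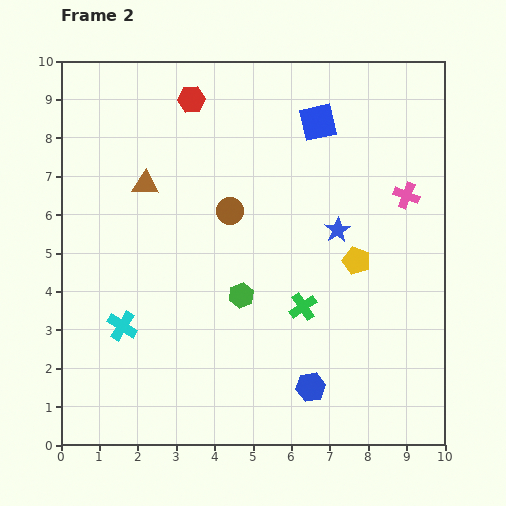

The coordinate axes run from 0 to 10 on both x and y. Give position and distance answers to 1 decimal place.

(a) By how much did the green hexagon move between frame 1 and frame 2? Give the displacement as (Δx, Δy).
(-0.8, -2.8)

The green hexagon was at (5.5, 6.7) in frame 1 and (4.7, 3.9) in frame 2.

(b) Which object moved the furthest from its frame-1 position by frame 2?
the blue square

(moved 4.0; next 3.1)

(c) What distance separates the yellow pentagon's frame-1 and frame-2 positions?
3.1

The yellow pentagon moved from (6.8, 1.8) to (7.7, 4.8), a distance of √(0.9² + 3.0²) ≈ 3.1.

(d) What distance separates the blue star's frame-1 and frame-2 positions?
2.5

The blue star moved from (4.7, 5.4) to (7.2, 5.6), a distance of √(2.5² + 0.2²) ≈ 2.5.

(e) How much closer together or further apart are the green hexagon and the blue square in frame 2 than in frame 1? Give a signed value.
+2.3

Distance in frame 1: 2.6. Distance in frame 2: 4.9.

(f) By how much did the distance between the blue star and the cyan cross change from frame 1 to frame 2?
+0.9

Distance in frame 1: 5.2. Distance in frame 2: 6.1.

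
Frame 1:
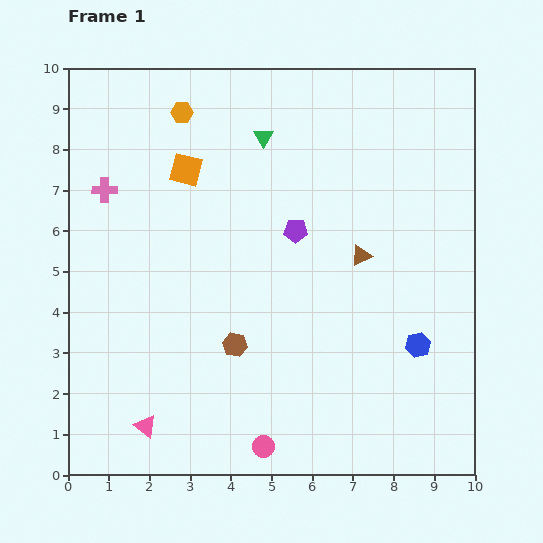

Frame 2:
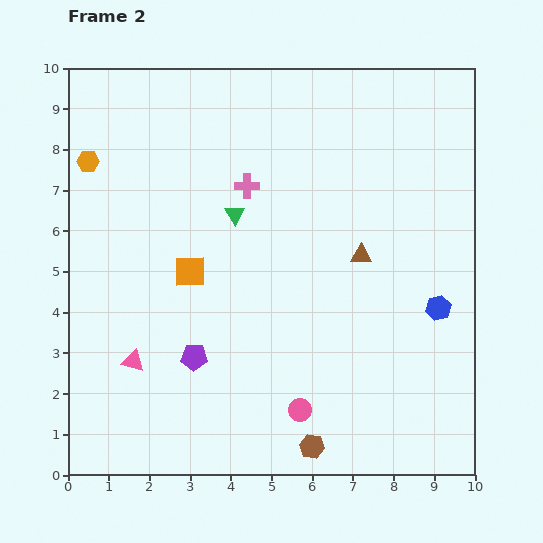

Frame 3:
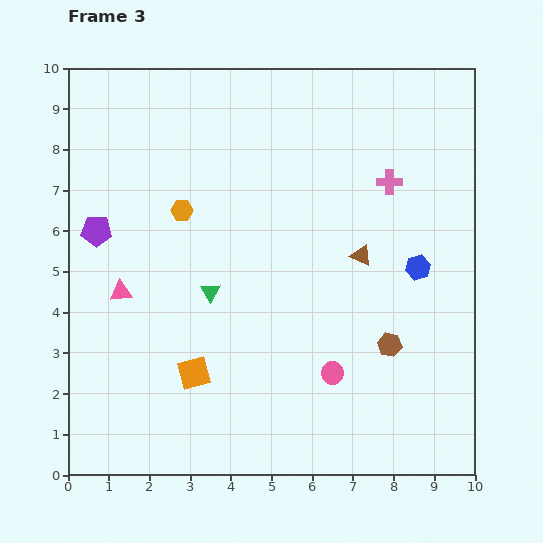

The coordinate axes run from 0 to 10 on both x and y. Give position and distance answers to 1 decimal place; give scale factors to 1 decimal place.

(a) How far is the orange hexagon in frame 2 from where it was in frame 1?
2.6

The orange hexagon moved from (2.8, 8.9) to (0.5, 7.7), a distance of √(2.3² + 1.2²) ≈ 2.6.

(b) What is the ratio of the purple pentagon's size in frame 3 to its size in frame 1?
1.3×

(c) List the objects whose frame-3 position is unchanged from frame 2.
the brown triangle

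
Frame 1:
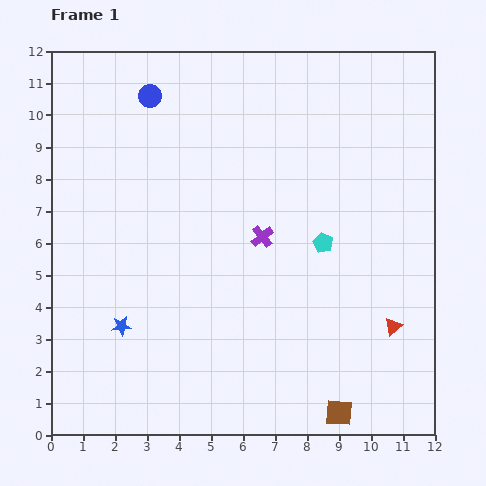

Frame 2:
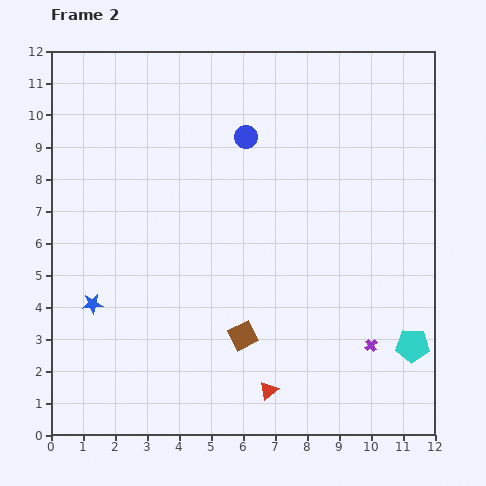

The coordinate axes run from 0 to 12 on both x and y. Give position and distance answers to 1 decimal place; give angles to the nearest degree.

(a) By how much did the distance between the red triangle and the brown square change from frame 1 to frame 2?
-1.3

Distance in frame 1: 3.2. Distance in frame 2: 1.9.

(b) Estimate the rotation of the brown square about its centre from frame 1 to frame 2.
31° counter-clockwise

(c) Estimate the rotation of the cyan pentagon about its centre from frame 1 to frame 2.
24° counter-clockwise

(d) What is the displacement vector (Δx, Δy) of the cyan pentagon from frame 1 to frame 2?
(2.8, -3.2)

The cyan pentagon was at (8.5, 6.0) in frame 1 and (11.3, 2.8) in frame 2.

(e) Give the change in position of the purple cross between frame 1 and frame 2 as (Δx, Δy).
(3.4, -3.4)

The purple cross was at (6.6, 6.2) in frame 1 and (10.0, 2.8) in frame 2.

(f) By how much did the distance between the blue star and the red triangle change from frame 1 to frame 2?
-2.4

Distance in frame 1: 8.5. Distance in frame 2: 6.1.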